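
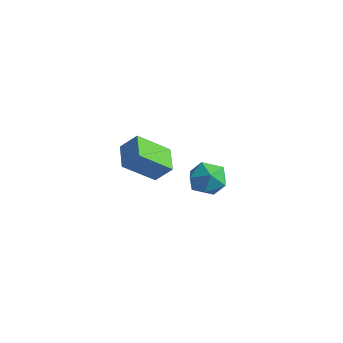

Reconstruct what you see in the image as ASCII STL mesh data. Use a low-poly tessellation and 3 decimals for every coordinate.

solid 
facet normal -0.788 0.396 0.472
outer loop
vertex 1.961 2.084 -0.647
vertex 1.441 1.233 -0.8
vertex 1.996 1.341 0.036
endloop
endfacet
facet normal -0.177 0.662 0.729
outer loop
vertex 1.961 2.084 -0.647
vertex 1.996 1.341 0.036
vertex 2.838 1.839 -0.212
endloop
endfacet
facet normal 0.176 0.966 0.188
outer loop
vertex 1.961 2.084 -0.647
vertex 2.838 1.839 -0.212
vertex 2.804 2.038 -1.201
endloop
endfacet
facet normal -0.216 0.889 -0.403
outer loop
vertex 1.961 2.084 -0.647
vertex 2.804 2.038 -1.201
vertex 1.94 1.663 -1.564
endloop
endfacet
facet normal -0.812 0.537 -0.228
outer loop
vertex 1.961 2.084 -0.647
vertex 1.94 1.663 -1.564
vertex 1.441 1.233 -0.8
endloop
endfacet
facet normal 0.216 0.117 0.969
outer loop
vertex 2.838 1.839 -0.212
vertex 1.996 1.341 0.036
vertex 2.86 0.837 -0.096
endloop
endfacet
facet normal -0.773 -0.312 0.553
outer loop
vertex 1.996 1.341 0.036
vertex 1.441 1.233 -0.8
vertex 1.996 0.462 -0.459
endloop
endfacet
facet normal -0.812 -0.085 -0.578
outer loop
vertex 1.441 1.233 -0.8
vertex 1.94 1.663 -1.564
vertex 1.962 0.661 -1.448
endloop
endfacet
facet normal 0.151 0.485 -0.861
outer loop
vertex 1.94 1.663 -1.564
vertex 2.804 2.038 -1.201
vertex 2.804 1.159 -1.696
endloop
endfacet
facet normal 0.787 0.609 0.095
outer loop
vertex 2.804 2.038 -1.201
vertex 2.838 1.839 -0.212
vertex 3.359 1.267 -0.86
endloop
endfacet
facet normal 0.216 -0.889 0.403
outer loop
vertex 2.839 0.416 -1.013
vertex 2.86 0.837 -0.096
vertex 1.996 0.462 -0.459
endloop
endfacet
facet normal -0.176 -0.966 -0.188
outer loop
vertex 2.839 0.416 -1.013
vertex 1.996 0.462 -0.459
vertex 1.962 0.661 -1.448
endloop
endfacet
facet normal 0.177 -0.662 -0.729
outer loop
vertex 2.839 0.416 -1.013
vertex 1.962 0.661 -1.448
vertex 2.804 1.159 -1.696
endloop
endfacet
facet normal 0.788 -0.396 -0.472
outer loop
vertex 2.839 0.416 -1.013
vertex 2.804 1.159 -1.696
vertex 3.359 1.267 -0.86
endloop
endfacet
facet normal 0.812 -0.537 0.228
outer loop
vertex 2.839 0.416 -1.013
vertex 3.359 1.267 -0.86
vertex 2.86 0.837 -0.096
endloop
endfacet
facet normal -0.151 -0.485 0.861
outer loop
vertex 1.996 0.462 -0.459
vertex 2.86 0.837 -0.096
vertex 1.996 1.341 0.036
endloop
endfacet
facet normal -0.787 -0.609 -0.095
outer loop
vertex 1.962 0.661 -1.448
vertex 1.996 0.462 -0.459
vertex 1.441 1.233 -0.8
endloop
endfacet
facet normal -0.216 -0.117 -0.969
outer loop
vertex 2.804 1.159 -1.696
vertex 1.962 0.661 -1.448
vertex 1.94 1.663 -1.564
endloop
endfacet
facet normal 0.773 0.312 -0.553
outer loop
vertex 3.359 1.267 -0.86
vertex 2.804 1.159 -1.696
vertex 2.804 2.038 -1.201
endloop
endfacet
facet normal 0.812 0.085 0.578
outer loop
vertex 2.86 0.837 -0.096
vertex 3.359 1.267 -0.86
vertex 2.838 1.839 -0.212
endloop
endfacet
facet normal -0.471 -0.604 0.644
outer loop
vertex -2.713 2.821 -2.8
vertex -3.672 3.893 -2.496
vertex -3.45 2.421 -3.714
endloop
endfacet
facet normal 0.652 -0.729 -0.207
outer loop
vertex -2.448 3.707 -5.084
vertex -2.713 2.821 -2.8
vertex -3.45 2.421 -3.714
endloop
endfacet
facet normal -0.470 -0.604 0.644
outer loop
vertex -3.45 2.421 -3.714
vertex -3.672 3.893 -2.496
vertex -4.409 3.493 -3.409
endloop
endfacet
facet normal -0.594 -0.322 -0.737
outer loop
vertex -4.409 3.493 -3.409
vertex -2.448 3.707 -5.084
vertex -3.45 2.421 -3.714
endloop
endfacet
facet normal 0.594 0.322 0.737
outer loop
vertex -2.713 2.821 -2.8
vertex -2.67 5.179 -3.866
vertex -3.672 3.893 -2.496
endloop
endfacet
facet normal 0.652 -0.729 -0.207
outer loop
vertex -1.711 4.107 -4.171
vertex -2.713 2.821 -2.8
vertex -2.448 3.707 -5.084
endloop
endfacet
facet normal 0.594 0.322 0.737
outer loop
vertex -1.711 4.107 -4.171
vertex -2.67 5.179 -3.866
vertex -2.713 2.821 -2.8
endloop
endfacet
facet normal -0.652 0.729 0.207
outer loop
vertex -3.672 3.893 -2.496
vertex -2.67 5.179 -3.866
vertex -4.409 3.493 -3.409
endloop
endfacet
facet normal -0.594 -0.323 -0.737
outer loop
vertex -3.407 4.779 -4.78
vertex -2.448 3.707 -5.084
vertex -4.409 3.493 -3.409
endloop
endfacet
facet normal -0.652 0.729 0.207
outer loop
vertex -4.409 3.493 -3.409
vertex -2.67 5.179 -3.866
vertex -3.407 4.779 -4.78
endloop
endfacet
facet normal 0.470 0.603 -0.644
outer loop
vertex -3.407 4.779 -4.78
vertex -1.711 4.107 -4.171
vertex -2.448 3.707 -5.084
endloop
endfacet
facet normal 0.470 0.604 -0.644
outer loop
vertex -2.67 5.179 -3.866
vertex -1.711 4.107 -4.171
vertex -3.407 4.779 -4.78
endloop
endfacet

endsolid


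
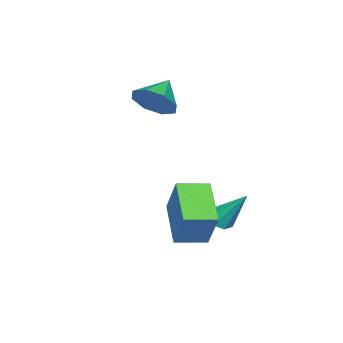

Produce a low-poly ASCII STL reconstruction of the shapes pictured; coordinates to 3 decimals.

solid 
facet normal 0.850 0.089 -0.519
outer loop
vertex 1.055 -3.653 4.021
vertex 0.67 -3.014 3.5
vertex 1.144 -3.011 4.276
endloop
endfacet
facet normal -0.043 -0.364 0.931
outer loop
vertex 1.055 -3.653 4.021
vertex 1.144 -3.011 4.276
vertex -0.41 -3.126 4.16
endloop
endfacet
facet normal 0.850 0.089 -0.519
outer loop
vertex 1.144 -3.011 4.276
vertex 0.67 -3.014 3.5
vertex 0.955 -2.371 4.077
endloop
endfacet
facet normal -0.092 0.271 0.958
outer loop
vertex 1.144 -3.011 4.276
vertex 0.955 -2.371 4.077
vertex -0.41 -3.126 4.16
endloop
endfacet
facet normal 0.850 0.089 -0.519
outer loop
vertex 0.955 -2.371 4.077
vertex 0.67 -3.014 3.5
vertex 0.599 -2.107 3.539
endloop
endfacet
facet normal -0.362 0.720 0.593
outer loop
vertex 0.955 -2.371 4.077
vertex 0.599 -2.107 3.539
vertex -0.41 -3.126 4.16
endloop
endfacet
facet normal 0.849 0.089 -0.520
outer loop
vertex 0.599 -2.107 3.539
vertex 0.67 -3.014 3.5
vertex 0.284 -2.375 2.979
endloop
endfacet
facet normal -0.695 0.717 0.048
outer loop
vertex 0.599 -2.107 3.539
vertex 0.284 -2.375 2.979
vertex -0.41 -3.126 4.16
endloop
endfacet
facet normal 0.849 0.089 -0.520
outer loop
vertex 0.284 -2.375 2.979
vertex 0.67 -3.014 3.5
vertex 0.195 -3.017 2.724
endloop
endfacet
facet normal -0.895 0.266 -0.357
outer loop
vertex 0.284 -2.375 2.979
vertex 0.195 -3.017 2.724
vertex -0.41 -3.126 4.16
endloop
endfacet
facet normal 0.849 0.089 -0.520
outer loop
vertex 0.195 -3.017 2.724
vertex 0.67 -3.014 3.5
vertex 0.384 -3.657 2.923
endloop
endfacet
facet normal -0.846 -0.369 -0.384
outer loop
vertex 0.195 -3.017 2.724
vertex 0.384 -3.657 2.923
vertex -0.41 -3.126 4.16
endloop
endfacet
facet normal 0.850 0.088 -0.519
outer loop
vertex 0.384 -3.657 2.923
vertex 0.67 -3.014 3.5
vertex 0.74 -3.92 3.461
endloop
endfacet
facet normal -0.576 -0.817 -0.019
outer loop
vertex 0.384 -3.657 2.923
vertex 0.74 -3.92 3.461
vertex -0.41 -3.126 4.16
endloop
endfacet
facet normal 0.850 0.088 -0.520
outer loop
vertex 0.74 -3.92 3.461
vertex 0.67 -3.014 3.5
vertex 1.055 -3.653 4.021
endloop
endfacet
facet normal -0.243 -0.815 0.526
outer loop
vertex 0.74 -3.92 3.461
vertex 1.055 -3.653 4.021
vertex -0.41 -3.126 4.16
endloop
endfacet
facet normal -0.650 -0.614 0.448
outer loop
vertex 3.414 -0.16 1.493
vertex 2.568 0.638 1.359
vertex 3.023 -0.821 0.021
endloop
endfacet
facet normal 0.723 -0.682 0.114
outer loop
vertex 4.212 0.302 -0.799
vertex 3.414 -0.16 1.493
vertex 3.023 -0.821 0.021
endloop
endfacet
facet normal -0.650 -0.614 0.449
outer loop
vertex 3.023 -0.821 0.021
vertex 2.568 0.638 1.359
vertex 2.177 -0.023 -0.112
endloop
endfacet
facet normal -0.236 -0.398 -0.887
outer loop
vertex 2.177 -0.023 -0.112
vertex 4.212 0.302 -0.799
vertex 3.023 -0.821 0.021
endloop
endfacet
facet normal 0.235 0.398 0.887
outer loop
vertex 3.414 -0.16 1.493
vertex 3.757 1.761 0.539
vertex 2.568 0.638 1.359
endloop
endfacet
facet normal 0.723 -0.682 0.114
outer loop
vertex 4.603 0.963 0.672
vertex 3.414 -0.16 1.493
vertex 4.212 0.302 -0.799
endloop
endfacet
facet normal 0.236 0.398 0.886
outer loop
vertex 4.603 0.963 0.672
vertex 3.757 1.761 0.539
vertex 3.414 -0.16 1.493
endloop
endfacet
facet normal -0.723 0.682 -0.114
outer loop
vertex 2.568 0.638 1.359
vertex 3.757 1.761 0.539
vertex 2.177 -0.023 -0.112
endloop
endfacet
facet normal -0.236 -0.399 -0.886
outer loop
vertex 3.366 1.1 -0.933
vertex 4.212 0.302 -0.799
vertex 2.177 -0.023 -0.112
endloop
endfacet
facet normal -0.723 0.682 -0.114
outer loop
vertex 2.177 -0.023 -0.112
vertex 3.757 1.761 0.539
vertex 3.366 1.1 -0.933
endloop
endfacet
facet normal 0.650 0.614 -0.448
outer loop
vertex 3.366 1.1 -0.933
vertex 4.603 0.963 0.672
vertex 4.212 0.302 -0.799
endloop
endfacet
facet normal 0.650 0.614 -0.448
outer loop
vertex 3.757 1.761 0.539
vertex 4.603 0.963 0.672
vertex 3.366 1.1 -0.933
endloop
endfacet
facet normal 0.001 -0.602 -0.799
outer loop
vertex 1.801 0.258 -1.109
vertex 1.251 0.172 -1.045
vertex 1.564 0.543 -1.324
endloop
endfacet
facet normal 0.800 0.592 -0.097
outer loop
vertex 1.801 0.258 -1.109
vertex 1.564 0.543 -1.324
vertex 1.249 1.248 0.385
endloop
endfacet
facet normal 0.001 -0.602 -0.799
outer loop
vertex 1.564 0.543 -1.324
vertex 1.251 0.172 -1.045
vertex 1.144 0.611 -1.376
endloop
endfacet
facet normal 0.191 0.919 -0.344
outer loop
vertex 1.564 0.543 -1.324
vertex 1.144 0.611 -1.376
vertex 1.249 1.248 0.385
endloop
endfacet
facet normal 0.001 -0.602 -0.799
outer loop
vertex 1.144 0.611 -1.376
vertex 1.251 0.172 -1.045
vertex 0.787 0.422 -1.234
endloop
endfacet
facet normal -0.531 0.807 -0.260
outer loop
vertex 1.144 0.611 -1.376
vertex 0.787 0.422 -1.234
vertex 1.249 1.248 0.385
endloop
endfacet
facet normal 0.002 -0.600 -0.800
outer loop
vertex 0.787 0.422 -1.234
vertex 1.251 0.172 -1.045
vertex 0.701 0.086 -0.982
endloop
endfacet
facet normal -0.942 0.320 0.105
outer loop
vertex 0.787 0.422 -1.234
vertex 0.701 0.086 -0.982
vertex 1.249 1.248 0.385
endloop
endfacet
facet normal 0.002 -0.601 -0.799
outer loop
vertex 0.701 0.086 -0.982
vertex 1.251 0.172 -1.045
vertex 0.938 -0.199 -0.767
endloop
endfacet
facet normal -0.801 -0.258 0.540
outer loop
vertex 0.701 0.086 -0.982
vertex 0.938 -0.199 -0.767
vertex 1.249 1.248 0.385
endloop
endfacet
facet normal 0.002 -0.601 -0.800
outer loop
vertex 0.938 -0.199 -0.767
vertex 1.251 0.172 -1.045
vertex 1.358 -0.267 -0.715
endloop
endfacet
facet normal -0.192 -0.586 0.787
outer loop
vertex 0.938 -0.199 -0.767
vertex 1.358 -0.267 -0.715
vertex 1.249 1.248 0.385
endloop
endfacet
facet normal 0.000 -0.601 -0.799
outer loop
vertex 1.358 -0.267 -0.715
vertex 1.251 0.172 -1.045
vertex 1.715 -0.078 -0.857
endloop
endfacet
facet normal 0.530 -0.473 0.704
outer loop
vertex 1.358 -0.267 -0.715
vertex 1.715 -0.078 -0.857
vertex 1.249 1.248 0.385
endloop
endfacet
facet normal 0.001 -0.600 -0.800
outer loop
vertex 1.715 -0.078 -0.857
vertex 1.251 0.172 -1.045
vertex 1.801 0.258 -1.109
endloop
endfacet
facet normal 0.941 0.013 0.339
outer loop
vertex 1.715 -0.078 -0.857
vertex 1.801 0.258 -1.109
vertex 1.249 1.248 0.385
endloop
endfacet

endsolid


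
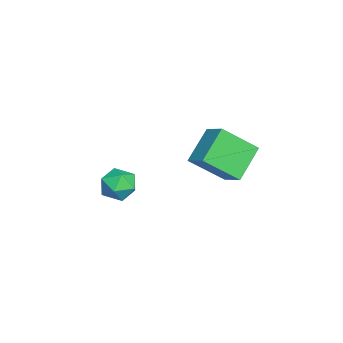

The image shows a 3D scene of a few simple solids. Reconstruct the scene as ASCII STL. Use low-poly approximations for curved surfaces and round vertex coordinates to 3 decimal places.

solid 
facet normal -0.704 0.359 0.613
outer loop
vertex 1.705 2.265 4.54
vertex 2.651 3.016 5.186
vertex 1.34 3.911 3.158
endloop
endfacet
facet normal -0.690 -0.549 -0.472
outer loop
vertex 2.769 3.184 1.914
vertex 1.705 2.265 4.54
vertex 1.34 3.911 3.158
endloop
endfacet
facet normal -0.704 0.358 0.613
outer loop
vertex 1.34 3.911 3.158
vertex 2.651 3.016 5.186
vertex 2.286 4.663 3.805
endloop
endfacet
facet normal -0.167 0.755 -0.634
outer loop
vertex 2.286 4.663 3.805
vertex 2.769 3.184 1.914
vertex 1.34 3.911 3.158
endloop
endfacet
facet normal 0.167 -0.755 0.634
outer loop
vertex 1.705 2.265 4.54
vertex 4.08 2.289 3.942
vertex 2.651 3.016 5.186
endloop
endfacet
facet normal -0.690 -0.549 -0.472
outer loop
vertex 3.134 1.537 3.295
vertex 1.705 2.265 4.54
vertex 2.769 3.184 1.914
endloop
endfacet
facet normal 0.167 -0.755 0.634
outer loop
vertex 3.134 1.537 3.295
vertex 4.08 2.289 3.942
vertex 1.705 2.265 4.54
endloop
endfacet
facet normal 0.690 0.549 0.472
outer loop
vertex 2.651 3.016 5.186
vertex 4.08 2.289 3.942
vertex 2.286 4.663 3.805
endloop
endfacet
facet normal -0.167 0.755 -0.634
outer loop
vertex 3.715 3.935 2.56
vertex 2.769 3.184 1.914
vertex 2.286 4.663 3.805
endloop
endfacet
facet normal 0.690 0.549 0.471
outer loop
vertex 2.286 4.663 3.805
vertex 4.08 2.289 3.942
vertex 3.715 3.935 2.56
endloop
endfacet
facet normal 0.704 -0.359 -0.614
outer loop
vertex 3.715 3.935 2.56
vertex 3.134 1.537 3.295
vertex 2.769 3.184 1.914
endloop
endfacet
facet normal 0.704 -0.358 -0.613
outer loop
vertex 4.08 2.289 3.942
vertex 3.134 1.537 3.295
vertex 3.715 3.935 2.56
endloop
endfacet
facet normal -0.314 0.291 0.904
outer loop
vertex -1.763 -1.499 -1.013
vertex -1.888 -2.505 -0.733
vertex -0.967 -2.024 -0.568
endloop
endfacet
facet normal 0.148 0.761 0.632
outer loop
vertex -1.763 -1.499 -1.013
vertex -0.967 -2.024 -0.568
vertex -0.785 -1.383 -1.382
endloop
endfacet
facet normal -0.114 0.993 0.010
outer loop
vertex -1.763 -1.499 -1.013
vertex -0.785 -1.383 -1.382
vertex -1.593 -1.469 -2.05
endloop
endfacet
facet normal -0.738 0.667 -0.102
outer loop
vertex -1.763 -1.499 -1.013
vertex -1.593 -1.469 -2.05
vertex -2.274 -2.162 -1.649
endloop
endfacet
facet normal -0.862 0.232 0.450
outer loop
vertex -1.763 -1.499 -1.013
vertex -2.274 -2.162 -1.649
vertex -1.888 -2.505 -0.733
endloop
endfacet
facet normal 0.760 0.417 0.498
outer loop
vertex -0.785 -1.383 -1.382
vertex -0.967 -2.024 -0.568
vertex -0.306 -2.318 -1.331
endloop
endfacet
facet normal 0.012 -0.345 0.939
outer loop
vertex -0.967 -2.024 -0.568
vertex -1.888 -2.505 -0.733
vertex -0.987 -3.011 -0.93
endloop
endfacet
facet normal -0.876 -0.437 0.205
outer loop
vertex -1.888 -2.505 -0.733
vertex -2.274 -2.162 -1.649
vertex -1.795 -3.097 -1.598
endloop
endfacet
facet normal -0.676 0.266 -0.688
outer loop
vertex -2.274 -2.162 -1.649
vertex -1.593 -1.469 -2.05
vertex -1.613 -2.456 -2.412
endloop
endfacet
facet normal 0.335 0.794 -0.507
outer loop
vertex -1.593 -1.469 -2.05
vertex -0.785 -1.383 -1.382
vertex -0.692 -1.975 -2.247
endloop
endfacet
facet normal 0.738 -0.667 0.102
outer loop
vertex -0.817 -2.981 -1.967
vertex -0.306 -2.318 -1.331
vertex -0.987 -3.011 -0.93
endloop
endfacet
facet normal 0.114 -0.993 -0.010
outer loop
vertex -0.817 -2.981 -1.967
vertex -0.987 -3.011 -0.93
vertex -1.795 -3.097 -1.598
endloop
endfacet
facet normal -0.148 -0.761 -0.632
outer loop
vertex -0.817 -2.981 -1.967
vertex -1.795 -3.097 -1.598
vertex -1.613 -2.456 -2.412
endloop
endfacet
facet normal 0.314 -0.291 -0.904
outer loop
vertex -0.817 -2.981 -1.967
vertex -1.613 -2.456 -2.412
vertex -0.692 -1.975 -2.247
endloop
endfacet
facet normal 0.862 -0.232 -0.450
outer loop
vertex -0.817 -2.981 -1.967
vertex -0.692 -1.975 -2.247
vertex -0.306 -2.318 -1.331
endloop
endfacet
facet normal 0.676 -0.266 0.688
outer loop
vertex -0.987 -3.011 -0.93
vertex -0.306 -2.318 -1.331
vertex -0.967 -2.024 -0.568
endloop
endfacet
facet normal -0.335 -0.794 0.507
outer loop
vertex -1.795 -3.097 -1.598
vertex -0.987 -3.011 -0.93
vertex -1.888 -2.505 -0.733
endloop
endfacet
facet normal -0.760 -0.417 -0.498
outer loop
vertex -1.613 -2.456 -2.412
vertex -1.795 -3.097 -1.598
vertex -2.274 -2.162 -1.649
endloop
endfacet
facet normal -0.012 0.345 -0.939
outer loop
vertex -0.692 -1.975 -2.247
vertex -1.613 -2.456 -2.412
vertex -1.593 -1.469 -2.05
endloop
endfacet
facet normal 0.876 0.437 -0.205
outer loop
vertex -0.306 -2.318 -1.331
vertex -0.692 -1.975 -2.247
vertex -0.785 -1.383 -1.382
endloop
endfacet

endsolid


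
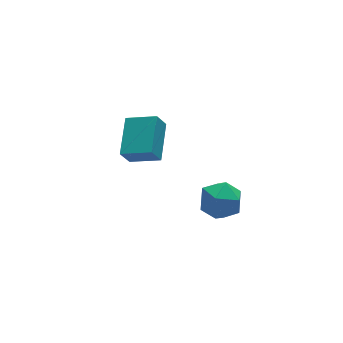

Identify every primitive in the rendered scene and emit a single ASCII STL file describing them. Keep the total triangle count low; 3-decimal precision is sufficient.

solid 
facet normal 0.178 0.851 -0.495
outer loop
vertex 0.452 -0.396 -2.931
vertex -0.44 -0.046 -2.65
vertex 0.363 0.118 -2.079
endloop
endfacet
facet normal 0.786 0.562 -0.257
outer loop
vertex 0.452 -0.396 -2.931
vertex 0.363 0.118 -2.079
vertex 0.936 -0.699 -2.112
endloop
endfacet
facet normal 0.841 -0.095 -0.532
outer loop
vertex 0.452 -0.396 -2.931
vertex 0.936 -0.699 -2.112
vertex 0.487 -1.368 -2.703
endloop
endfacet
facet normal 0.267 -0.211 -0.940
outer loop
vertex 0.452 -0.396 -2.931
vertex 0.487 -1.368 -2.703
vertex -0.363 -0.964 -3.035
endloop
endfacet
facet normal -0.143 0.373 -0.917
outer loop
vertex 0.452 -0.396 -2.931
vertex -0.363 -0.964 -3.035
vertex -0.44 -0.046 -2.65
endloop
endfacet
facet normal 0.738 0.500 0.453
outer loop
vertex 0.936 -0.699 -2.112
vertex 0.363 0.118 -2.079
vertex 0.343 -0.536 -1.325
endloop
endfacet
facet normal -0.245 0.967 0.067
outer loop
vertex 0.363 0.118 -2.079
vertex -0.44 -0.046 -2.65
vertex -0.507 -0.132 -1.657
endloop
endfacet
facet normal -0.764 0.194 -0.616
outer loop
vertex -0.44 -0.046 -2.65
vertex -0.363 -0.964 -3.035
vertex -0.956 -0.801 -2.248
endloop
endfacet
facet normal -0.101 -0.750 -0.653
outer loop
vertex -0.363 -0.964 -3.035
vertex 0.487 -1.368 -2.703
vertex -0.383 -1.618 -2.281
endloop
endfacet
facet normal 0.827 -0.562 0.007
outer loop
vertex 0.487 -1.368 -2.703
vertex 0.936 -0.699 -2.112
vertex 0.42 -1.454 -1.71
endloop
endfacet
facet normal -0.267 0.211 0.940
outer loop
vertex -0.472 -1.104 -1.429
vertex 0.343 -0.536 -1.325
vertex -0.507 -0.132 -1.657
endloop
endfacet
facet normal -0.841 0.095 0.532
outer loop
vertex -0.472 -1.104 -1.429
vertex -0.507 -0.132 -1.657
vertex -0.956 -0.801 -2.248
endloop
endfacet
facet normal -0.786 -0.562 0.257
outer loop
vertex -0.472 -1.104 -1.429
vertex -0.956 -0.801 -2.248
vertex -0.383 -1.618 -2.281
endloop
endfacet
facet normal -0.178 -0.851 0.495
outer loop
vertex -0.472 -1.104 -1.429
vertex -0.383 -1.618 -2.281
vertex 0.42 -1.454 -1.71
endloop
endfacet
facet normal 0.143 -0.373 0.917
outer loop
vertex -0.472 -1.104 -1.429
vertex 0.42 -1.454 -1.71
vertex 0.343 -0.536 -1.325
endloop
endfacet
facet normal 0.101 0.750 0.653
outer loop
vertex -0.507 -0.132 -1.657
vertex 0.343 -0.536 -1.325
vertex 0.363 0.118 -2.079
endloop
endfacet
facet normal -0.827 0.562 -0.007
outer loop
vertex -0.956 -0.801 -2.248
vertex -0.507 -0.132 -1.657
vertex -0.44 -0.046 -2.65
endloop
endfacet
facet normal -0.738 -0.500 -0.453
outer loop
vertex -0.383 -1.618 -2.281
vertex -0.956 -0.801 -2.248
vertex -0.363 -0.964 -3.035
endloop
endfacet
facet normal 0.245 -0.967 -0.067
outer loop
vertex 0.42 -1.454 -1.71
vertex -0.383 -1.618 -2.281
vertex 0.487 -1.368 -2.703
endloop
endfacet
facet normal 0.764 -0.194 0.616
outer loop
vertex 0.343 -0.536 -1.325
vertex 0.42 -1.454 -1.71
vertex 0.936 -0.699 -2.112
endloop
endfacet
facet normal -0.690 0.644 -0.332
outer loop
vertex -2.206 3.684 -2.1
vertex -1.183 5.118 -1.444
vertex -1.743 3.742 -2.95
endloop
endfacet
facet normal -0.544 -0.763 -0.349
outer loop
vertex -0.757 2.822 -2.476
vertex -2.206 3.684 -2.1
vertex -1.743 3.742 -2.95
endloop
endfacet
facet normal -0.690 0.643 -0.331
outer loop
vertex -1.743 3.742 -2.95
vertex -1.183 5.118 -1.444
vertex -0.72 5.177 -2.294
endloop
endfacet
facet normal 0.478 0.060 -0.877
outer loop
vertex -0.72 5.177 -2.294
vertex -0.757 2.822 -2.476
vertex -1.743 3.742 -2.95
endloop
endfacet
facet normal -0.478 -0.060 0.877
outer loop
vertex -2.206 3.684 -2.1
vertex -0.197 4.198 -0.97
vertex -1.183 5.118 -1.444
endloop
endfacet
facet normal -0.544 -0.763 -0.349
outer loop
vertex -1.22 2.763 -1.626
vertex -2.206 3.684 -2.1
vertex -0.757 2.822 -2.476
endloop
endfacet
facet normal -0.478 -0.060 0.877
outer loop
vertex -1.22 2.763 -1.626
vertex -0.197 4.198 -0.97
vertex -2.206 3.684 -2.1
endloop
endfacet
facet normal 0.544 0.763 0.349
outer loop
vertex -1.183 5.118 -1.444
vertex -0.197 4.198 -0.97
vertex -0.72 5.177 -2.294
endloop
endfacet
facet normal 0.478 0.060 -0.876
outer loop
vertex 0.266 4.256 -1.82
vertex -0.757 2.822 -2.476
vertex -0.72 5.177 -2.294
endloop
endfacet
facet normal 0.545 0.763 0.349
outer loop
vertex -0.72 5.177 -2.294
vertex -0.197 4.198 -0.97
vertex 0.266 4.256 -1.82
endloop
endfacet
facet normal 0.690 -0.644 0.331
outer loop
vertex 0.266 4.256 -1.82
vertex -1.22 2.763 -1.626
vertex -0.757 2.822 -2.476
endloop
endfacet
facet normal 0.690 -0.643 0.332
outer loop
vertex -0.197 4.198 -0.97
vertex -1.22 2.763 -1.626
vertex 0.266 4.256 -1.82
endloop
endfacet

endsolid


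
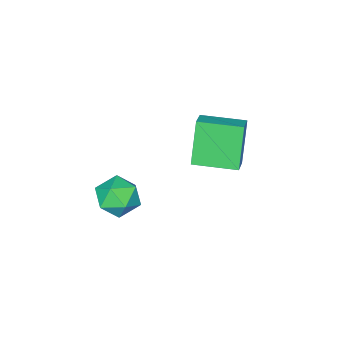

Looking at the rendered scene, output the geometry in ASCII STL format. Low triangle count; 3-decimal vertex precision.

solid 
facet normal 0.194 0.631 0.751
outer loop
vertex 0.222 2.98 0.933
vertex -0.544 2.712 1.356
vertex 0.245 2.277 1.518
endloop
endfacet
facet normal 0.799 0.400 0.449
outer loop
vertex 0.222 2.98 0.933
vertex 0.245 2.277 1.518
vertex 0.71 2.233 0.731
endloop
endfacet
facet normal 0.781 0.576 -0.242
outer loop
vertex 0.222 2.98 0.933
vertex 0.71 2.233 0.731
vertex 0.209 2.641 0.084
endloop
endfacet
facet normal 0.166 0.915 -0.368
outer loop
vertex 0.222 2.98 0.933
vertex 0.209 2.641 0.084
vertex -0.566 2.937 0.47
endloop
endfacet
facet normal -0.196 0.949 0.246
outer loop
vertex 0.222 2.98 0.933
vertex -0.566 2.937 0.47
vertex -0.544 2.712 1.356
endloop
endfacet
facet normal 0.810 -0.312 0.496
outer loop
vertex 0.71 2.233 0.731
vertex 0.245 2.277 1.518
vertex 0.246 1.503 1.03
endloop
endfacet
facet normal -0.168 0.062 0.984
outer loop
vertex 0.245 2.277 1.518
vertex -0.544 2.712 1.356
vertex -0.529 1.799 1.416
endloop
endfacet
facet normal -0.800 0.577 0.166
outer loop
vertex -0.544 2.712 1.356
vertex -0.566 2.937 0.47
vertex -1.03 2.207 0.769
endloop
endfacet
facet normal -0.213 0.521 -0.827
outer loop
vertex -0.566 2.937 0.47
vertex 0.209 2.641 0.084
vertex -0.565 2.163 -0.018
endloop
endfacet
facet normal 0.782 -0.028 -0.623
outer loop
vertex 0.209 2.641 0.084
vertex 0.71 2.233 0.731
vertex 0.224 1.728 0.144
endloop
endfacet
facet normal -0.166 -0.915 0.368
outer loop
vertex -0.542 1.46 0.567
vertex 0.246 1.503 1.03
vertex -0.529 1.799 1.416
endloop
endfacet
facet normal -0.781 -0.576 0.242
outer loop
vertex -0.542 1.46 0.567
vertex -0.529 1.799 1.416
vertex -1.03 2.207 0.769
endloop
endfacet
facet normal -0.799 -0.400 -0.449
outer loop
vertex -0.542 1.46 0.567
vertex -1.03 2.207 0.769
vertex -0.565 2.163 -0.018
endloop
endfacet
facet normal -0.194 -0.631 -0.751
outer loop
vertex -0.542 1.46 0.567
vertex -0.565 2.163 -0.018
vertex 0.224 1.728 0.144
endloop
endfacet
facet normal 0.196 -0.949 -0.246
outer loop
vertex -0.542 1.46 0.567
vertex 0.224 1.728 0.144
vertex 0.246 1.503 1.03
endloop
endfacet
facet normal 0.213 -0.521 0.827
outer loop
vertex -0.529 1.799 1.416
vertex 0.246 1.503 1.03
vertex 0.245 2.277 1.518
endloop
endfacet
facet normal -0.782 0.028 0.623
outer loop
vertex -1.03 2.207 0.769
vertex -0.529 1.799 1.416
vertex -0.544 2.712 1.356
endloop
endfacet
facet normal -0.810 0.312 -0.496
outer loop
vertex -0.565 2.163 -0.018
vertex -1.03 2.207 0.769
vertex -0.566 2.937 0.47
endloop
endfacet
facet normal 0.168 -0.062 -0.984
outer loop
vertex 0.224 1.728 0.144
vertex -0.565 2.163 -0.018
vertex 0.209 2.641 0.084
endloop
endfacet
facet normal 0.800 -0.577 -0.166
outer loop
vertex 0.246 1.503 1.03
vertex 0.224 1.728 0.144
vertex 0.71 2.233 0.731
endloop
endfacet
facet normal -0.746 -0.514 -0.424
outer loop
vertex -4.196 2.295 2.706
vertex -5.143 3.706 2.662
vertex -3.506 2.706 0.995
endloop
endfacet
facet normal 0.557 -0.830 0.025
outer loop
vertex -2.797 3.194 1.398
vertex -4.196 2.295 2.706
vertex -3.506 2.706 0.995
endloop
endfacet
facet normal -0.746 -0.513 -0.424
outer loop
vertex -3.506 2.706 0.995
vertex -5.143 3.706 2.662
vertex -4.453 4.117 0.952
endloop
endfacet
facet normal 0.365 0.217 -0.905
outer loop
vertex -4.453 4.117 0.952
vertex -2.797 3.194 1.398
vertex -3.506 2.706 0.995
endloop
endfacet
facet normal -0.365 -0.217 0.905
outer loop
vertex -4.196 2.295 2.706
vertex -4.434 4.194 3.065
vertex -5.143 3.706 2.662
endloop
endfacet
facet normal 0.557 -0.830 0.025
outer loop
vertex -3.487 2.783 3.108
vertex -4.196 2.295 2.706
vertex -2.797 3.194 1.398
endloop
endfacet
facet normal -0.364 -0.217 0.906
outer loop
vertex -3.487 2.783 3.108
vertex -4.434 4.194 3.065
vertex -4.196 2.295 2.706
endloop
endfacet
facet normal -0.557 0.830 -0.025
outer loop
vertex -5.143 3.706 2.662
vertex -4.434 4.194 3.065
vertex -4.453 4.117 0.952
endloop
endfacet
facet normal 0.365 0.216 -0.906
outer loop
vertex -3.744 4.605 1.354
vertex -2.797 3.194 1.398
vertex -4.453 4.117 0.952
endloop
endfacet
facet normal -0.557 0.830 -0.025
outer loop
vertex -4.453 4.117 0.952
vertex -4.434 4.194 3.065
vertex -3.744 4.605 1.354
endloop
endfacet
facet normal 0.746 0.514 0.424
outer loop
vertex -3.744 4.605 1.354
vertex -3.487 2.783 3.108
vertex -2.797 3.194 1.398
endloop
endfacet
facet normal 0.746 0.514 0.424
outer loop
vertex -4.434 4.194 3.065
vertex -3.487 2.783 3.108
vertex -3.744 4.605 1.354
endloop
endfacet

endsolid


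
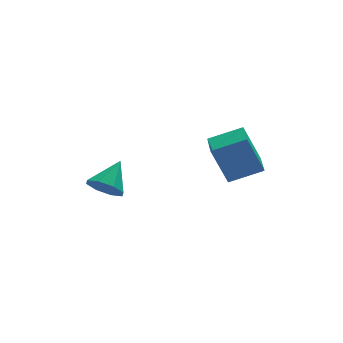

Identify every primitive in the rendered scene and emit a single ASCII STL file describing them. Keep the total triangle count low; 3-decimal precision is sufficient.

solid 
facet normal -0.912 0.172 -0.373
outer loop
vertex 2.117 -0.435 -0.186
vertex 2.425 0.881 -0.331
vertex 2.713 -0.751 -1.79
endloop
endfacet
facet normal -0.227 -0.968 0.107
outer loop
vertex 4.035 -1.001 -1.249
vertex 2.117 -0.435 -0.186
vertex 2.713 -0.751 -1.79
endloop
endfacet
facet normal -0.912 0.172 -0.373
outer loop
vertex 2.713 -0.751 -1.79
vertex 2.425 0.881 -0.331
vertex 3.021 0.565 -1.935
endloop
endfacet
facet normal 0.343 -0.182 -0.922
outer loop
vertex 3.021 0.565 -1.935
vertex 4.035 -1.001 -1.249
vertex 2.713 -0.751 -1.79
endloop
endfacet
facet normal -0.343 0.182 0.922
outer loop
vertex 2.117 -0.435 -0.186
vertex 3.747 0.631 0.21
vertex 2.425 0.881 -0.331
endloop
endfacet
facet normal -0.227 -0.968 0.107
outer loop
vertex 3.439 -0.685 0.355
vertex 2.117 -0.435 -0.186
vertex 4.035 -1.001 -1.249
endloop
endfacet
facet normal -0.343 0.182 0.922
outer loop
vertex 3.439 -0.685 0.355
vertex 3.747 0.631 0.21
vertex 2.117 -0.435 -0.186
endloop
endfacet
facet normal 0.227 0.968 -0.107
outer loop
vertex 2.425 0.881 -0.331
vertex 3.747 0.631 0.21
vertex 3.021 0.565 -1.935
endloop
endfacet
facet normal 0.343 -0.182 -0.922
outer loop
vertex 4.343 0.315 -1.394
vertex 4.035 -1.001 -1.249
vertex 3.021 0.565 -1.935
endloop
endfacet
facet normal 0.227 0.968 -0.107
outer loop
vertex 3.021 0.565 -1.935
vertex 3.747 0.631 0.21
vertex 4.343 0.315 -1.394
endloop
endfacet
facet normal 0.912 -0.172 0.373
outer loop
vertex 4.343 0.315 -1.394
vertex 3.439 -0.685 0.355
vertex 4.035 -1.001 -1.249
endloop
endfacet
facet normal 0.912 -0.172 0.373
outer loop
vertex 3.747 0.631 0.21
vertex 3.439 -0.685 0.355
vertex 4.343 0.315 -1.394
endloop
endfacet
facet normal -0.576 -0.567 -0.589
outer loop
vertex -0.976 2.266 -3.66
vertex -1.306 1.921 -3.006
vertex -1.478 2.569 -3.461
endloop
endfacet
facet normal 0.355 0.847 -0.395
outer loop
vertex -0.976 2.266 -3.66
vertex -1.478 2.569 -3.461
vertex -0.454 2.759 -2.134
endloop
endfacet
facet normal -0.575 -0.567 -0.590
outer loop
vertex -1.478 2.569 -3.461
vertex -1.306 1.921 -3.006
vertex -1.88 2.492 -2.995
endloop
endfacet
facet normal -0.185 0.983 0.002
outer loop
vertex -1.478 2.569 -3.461
vertex -1.88 2.492 -2.995
vertex -0.454 2.759 -2.134
endloop
endfacet
facet normal -0.575 -0.567 -0.590
outer loop
vertex -1.88 2.492 -2.995
vertex -1.306 1.921 -3.006
vertex -1.946 2.081 -2.536
endloop
endfacet
facet normal -0.464 0.692 0.553
outer loop
vertex -1.88 2.492 -2.995
vertex -1.946 2.081 -2.536
vertex -0.454 2.759 -2.134
endloop
endfacet
facet normal -0.575 -0.568 -0.589
outer loop
vertex -1.946 2.081 -2.536
vertex -1.306 1.921 -3.006
vertex -1.636 1.576 -2.352
endloop
endfacet
facet normal -0.319 0.146 0.937
outer loop
vertex -1.946 2.081 -2.536
vertex -1.636 1.576 -2.352
vertex -0.454 2.759 -2.134
endloop
endfacet
facet normal -0.576 -0.566 -0.589
outer loop
vertex -1.636 1.576 -2.352
vertex -1.306 1.921 -3.006
vertex -1.134 1.273 -2.552
endloop
endfacet
facet normal 0.166 -0.337 0.927
outer loop
vertex -1.636 1.576 -2.352
vertex -1.134 1.273 -2.552
vertex -0.454 2.759 -2.134
endloop
endfacet
facet normal -0.576 -0.566 -0.589
outer loop
vertex -1.134 1.273 -2.552
vertex -1.306 1.921 -3.006
vertex -0.732 1.349 -3.018
endloop
endfacet
facet normal 0.704 -0.472 0.531
outer loop
vertex -1.134 1.273 -2.552
vertex -0.732 1.349 -3.018
vertex -0.454 2.759 -2.134
endloop
endfacet
facet normal -0.576 -0.566 -0.590
outer loop
vertex -0.732 1.349 -3.018
vertex -1.306 1.921 -3.006
vertex -0.667 1.761 -3.477
endloop
endfacet
facet normal 0.983 -0.180 -0.022
outer loop
vertex -0.732 1.349 -3.018
vertex -0.667 1.761 -3.477
vertex -0.454 2.759 -2.134
endloop
endfacet
facet normal -0.576 -0.566 -0.589
outer loop
vertex -0.667 1.761 -3.477
vertex -1.306 1.921 -3.006
vertex -0.976 2.266 -3.66
endloop
endfacet
facet normal 0.838 0.366 -0.405
outer loop
vertex -0.667 1.761 -3.477
vertex -0.976 2.266 -3.66
vertex -0.454 2.759 -2.134
endloop
endfacet

endsolid


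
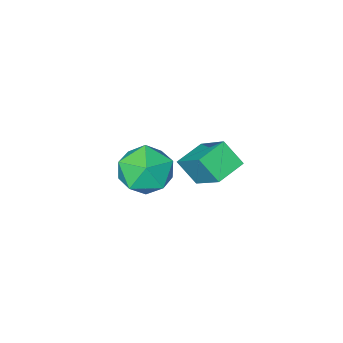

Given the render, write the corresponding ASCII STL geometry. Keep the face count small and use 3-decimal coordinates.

solid 
facet normal -0.229 0.351 0.908
outer loop
vertex -0.554 -0.312 2.534
vertex -0.116 -0.938 2.886
vertex 0.264 -0.211 2.701
endloop
endfacet
facet normal -0.197 0.881 0.431
outer loop
vertex -0.554 -0.312 2.534
vertex 0.264 -0.211 2.701
vertex -0.055 0.072 1.977
endloop
endfacet
facet normal -0.667 0.740 -0.087
outer loop
vertex -0.554 -0.312 2.534
vertex -0.055 0.072 1.977
vertex -0.633 -0.48 1.714
endloop
endfacet
facet normal -0.990 0.123 0.070
outer loop
vertex -0.554 -0.312 2.534
vertex -0.633 -0.48 1.714
vertex -0.671 -1.104 2.276
endloop
endfacet
facet normal -0.718 -0.117 0.686
outer loop
vertex -0.554 -0.312 2.534
vertex -0.671 -1.104 2.276
vertex -0.116 -0.938 2.886
endloop
endfacet
facet normal 0.456 0.879 0.143
outer loop
vertex -0.055 0.072 1.977
vertex 0.264 -0.211 2.701
vertex 0.691 -0.316 1.984
endloop
endfacet
facet normal 0.404 0.021 0.914
outer loop
vertex 0.264 -0.211 2.701
vertex -0.116 -0.938 2.886
vertex 0.653 -0.94 2.546
endloop
endfacet
facet normal -0.388 -0.737 0.554
outer loop
vertex -0.116 -0.938 2.886
vertex -0.671 -1.104 2.276
vertex 0.075 -1.492 2.283
endloop
endfacet
facet normal -0.827 -0.347 -0.442
outer loop
vertex -0.671 -1.104 2.276
vertex -0.633 -0.48 1.714
vertex -0.244 -1.209 1.559
endloop
endfacet
facet normal -0.306 0.651 -0.695
outer loop
vertex -0.633 -0.48 1.714
vertex -0.055 0.072 1.977
vertex 0.136 -0.482 1.374
endloop
endfacet
facet normal 0.990 -0.123 -0.070
outer loop
vertex 0.574 -1.108 1.726
vertex 0.691 -0.316 1.984
vertex 0.653 -0.94 2.546
endloop
endfacet
facet normal 0.667 -0.740 0.087
outer loop
vertex 0.574 -1.108 1.726
vertex 0.653 -0.94 2.546
vertex 0.075 -1.492 2.283
endloop
endfacet
facet normal 0.197 -0.881 -0.431
outer loop
vertex 0.574 -1.108 1.726
vertex 0.075 -1.492 2.283
vertex -0.244 -1.209 1.559
endloop
endfacet
facet normal 0.229 -0.351 -0.908
outer loop
vertex 0.574 -1.108 1.726
vertex -0.244 -1.209 1.559
vertex 0.136 -0.482 1.374
endloop
endfacet
facet normal 0.718 0.117 -0.686
outer loop
vertex 0.574 -1.108 1.726
vertex 0.136 -0.482 1.374
vertex 0.691 -0.316 1.984
endloop
endfacet
facet normal 0.827 0.347 0.442
outer loop
vertex 0.653 -0.94 2.546
vertex 0.691 -0.316 1.984
vertex 0.264 -0.211 2.701
endloop
endfacet
facet normal 0.306 -0.651 0.695
outer loop
vertex 0.075 -1.492 2.283
vertex 0.653 -0.94 2.546
vertex -0.116 -0.938 2.886
endloop
endfacet
facet normal -0.456 -0.879 -0.143
outer loop
vertex -0.244 -1.209 1.559
vertex 0.075 -1.492 2.283
vertex -0.671 -1.104 2.276
endloop
endfacet
facet normal -0.404 -0.021 -0.914
outer loop
vertex 0.136 -0.482 1.374
vertex -0.244 -1.209 1.559
vertex -0.633 -0.48 1.714
endloop
endfacet
facet normal 0.388 0.737 -0.554
outer loop
vertex 0.691 -0.316 1.984
vertex 0.136 -0.482 1.374
vertex -0.055 0.072 1.977
endloop
endfacet
facet normal -0.944 -0.217 0.247
outer loop
vertex -3.394 -2.515 0.41
vertex -3.693 -1.962 -0.248
vertex -3.384 -3.684 -0.577
endloop
endfacet
facet normal 0.329 -0.608 0.723
outer loop
vertex -2.487 -3.478 -0.812
vertex -3.394 -2.515 0.41
vertex -3.384 -3.684 -0.577
endloop
endfacet
facet normal -0.944 -0.217 0.247
outer loop
vertex -3.384 -3.684 -0.577
vertex -3.693 -1.962 -0.248
vertex -3.683 -3.131 -1.235
endloop
endfacet
facet normal 0.006 -0.764 -0.645
outer loop
vertex -3.683 -3.131 -1.235
vertex -2.487 -3.478 -0.812
vertex -3.384 -3.684 -0.577
endloop
endfacet
facet normal -0.006 0.764 0.645
outer loop
vertex -3.394 -2.515 0.41
vertex -2.796 -1.756 -0.483
vertex -3.693 -1.962 -0.248
endloop
endfacet
facet normal 0.329 -0.608 0.723
outer loop
vertex -2.497 -2.309 0.175
vertex -3.394 -2.515 0.41
vertex -2.487 -3.478 -0.812
endloop
endfacet
facet normal -0.006 0.764 0.645
outer loop
vertex -2.497 -2.309 0.175
vertex -2.796 -1.756 -0.483
vertex -3.394 -2.515 0.41
endloop
endfacet
facet normal -0.329 0.608 -0.723
outer loop
vertex -3.693 -1.962 -0.248
vertex -2.796 -1.756 -0.483
vertex -3.683 -3.131 -1.235
endloop
endfacet
facet normal 0.006 -0.764 -0.645
outer loop
vertex -2.786 -2.925 -1.47
vertex -2.487 -3.478 -0.812
vertex -3.683 -3.131 -1.235
endloop
endfacet
facet normal -0.329 0.608 -0.723
outer loop
vertex -3.683 -3.131 -1.235
vertex -2.796 -1.756 -0.483
vertex -2.786 -2.925 -1.47
endloop
endfacet
facet normal 0.944 0.217 -0.247
outer loop
vertex -2.786 -2.925 -1.47
vertex -2.497 -2.309 0.175
vertex -2.487 -3.478 -0.812
endloop
endfacet
facet normal 0.944 0.217 -0.247
outer loop
vertex -2.796 -1.756 -0.483
vertex -2.497 -2.309 0.175
vertex -2.786 -2.925 -1.47
endloop
endfacet

endsolid


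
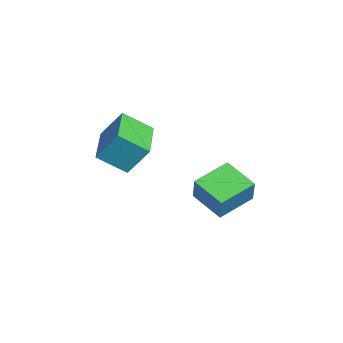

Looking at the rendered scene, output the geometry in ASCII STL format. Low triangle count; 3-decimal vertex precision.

solid 
facet normal -0.986 0.154 0.059
outer loop
vertex -2.44 -1.789 2.072
vertex -2.316 -0.7 1.301
vertex -2.627 -2.559 0.954
endloop
endfacet
facet normal -0.093 -0.813 0.575
outer loop
vertex -0.704 -2.86 0.839
vertex -2.44 -1.789 2.072
vertex -2.627 -2.559 0.954
endloop
endfacet
facet normal -0.986 0.154 0.059
outer loop
vertex -2.627 -2.559 0.954
vertex -2.316 -0.7 1.301
vertex -2.503 -1.47 0.183
endloop
endfacet
facet normal -0.137 -0.562 -0.816
outer loop
vertex -2.503 -1.47 0.183
vertex -0.704 -2.86 0.839
vertex -2.627 -2.559 0.954
endloop
endfacet
facet normal 0.137 0.562 0.816
outer loop
vertex -2.44 -1.789 2.072
vertex -0.393 -1.001 1.186
vertex -2.316 -0.7 1.301
endloop
endfacet
facet normal -0.093 -0.813 0.575
outer loop
vertex -0.517 -2.09 1.957
vertex -2.44 -1.789 2.072
vertex -0.704 -2.86 0.839
endloop
endfacet
facet normal 0.137 0.562 0.816
outer loop
vertex -0.517 -2.09 1.957
vertex -0.393 -1.001 1.186
vertex -2.44 -1.789 2.072
endloop
endfacet
facet normal 0.093 0.813 -0.575
outer loop
vertex -2.316 -0.7 1.301
vertex -0.393 -1.001 1.186
vertex -2.503 -1.47 0.183
endloop
endfacet
facet normal -0.137 -0.562 -0.816
outer loop
vertex -0.58 -1.771 0.068
vertex -0.704 -2.86 0.839
vertex -2.503 -1.47 0.183
endloop
endfacet
facet normal 0.093 0.813 -0.575
outer loop
vertex -2.503 -1.47 0.183
vertex -0.393 -1.001 1.186
vertex -0.58 -1.771 0.068
endloop
endfacet
facet normal 0.986 -0.154 -0.059
outer loop
vertex -0.58 -1.771 0.068
vertex -0.517 -2.09 1.957
vertex -0.704 -2.86 0.839
endloop
endfacet
facet normal 0.986 -0.154 -0.059
outer loop
vertex -0.393 -1.001 1.186
vertex -0.517 -2.09 1.957
vertex -0.58 -1.771 0.068
endloop
endfacet
facet normal -0.728 -0.575 0.373
outer loop
vertex -3.614 0.912 -2.271
vertex -4.427 2.245 -1.804
vertex -4.22 0.941 -3.41
endloop
endfacet
facet normal 0.499 -0.818 -0.286
outer loop
vertex -3.113 1.815 -3.976
vertex -3.614 0.912 -2.271
vertex -4.22 0.941 -3.41
endloop
endfacet
facet normal -0.728 -0.575 0.373
outer loop
vertex -4.22 0.941 -3.41
vertex -4.427 2.245 -1.804
vertex -5.033 2.275 -2.942
endloop
endfacet
facet normal -0.470 0.023 -0.883
outer loop
vertex -5.033 2.275 -2.942
vertex -3.113 1.815 -3.976
vertex -4.22 0.941 -3.41
endloop
endfacet
facet normal 0.469 -0.023 0.883
outer loop
vertex -3.614 0.912 -2.271
vertex -3.32 3.119 -2.37
vertex -4.427 2.245 -1.804
endloop
endfacet
facet normal 0.498 -0.818 -0.287
outer loop
vertex -2.507 1.785 -2.838
vertex -3.614 0.912 -2.271
vertex -3.113 1.815 -3.976
endloop
endfacet
facet normal 0.470 -0.023 0.882
outer loop
vertex -2.507 1.785 -2.838
vertex -3.32 3.119 -2.37
vertex -3.614 0.912 -2.271
endloop
endfacet
facet normal -0.499 0.818 0.287
outer loop
vertex -4.427 2.245 -1.804
vertex -3.32 3.119 -2.37
vertex -5.033 2.275 -2.942
endloop
endfacet
facet normal -0.470 0.023 -0.882
outer loop
vertex -3.926 3.148 -3.509
vertex -3.113 1.815 -3.976
vertex -5.033 2.275 -2.942
endloop
endfacet
facet normal -0.499 0.818 0.286
outer loop
vertex -5.033 2.275 -2.942
vertex -3.32 3.119 -2.37
vertex -3.926 3.148 -3.509
endloop
endfacet
facet normal 0.728 0.575 -0.373
outer loop
vertex -3.926 3.148 -3.509
vertex -2.507 1.785 -2.838
vertex -3.113 1.815 -3.976
endloop
endfacet
facet normal 0.728 0.575 -0.373
outer loop
vertex -3.32 3.119 -2.37
vertex -2.507 1.785 -2.838
vertex -3.926 3.148 -3.509
endloop
endfacet

endsolid


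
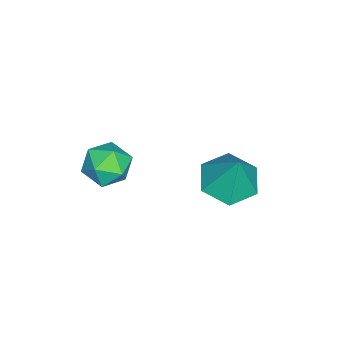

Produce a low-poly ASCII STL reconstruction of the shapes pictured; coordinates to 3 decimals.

solid 
facet normal -0.573 0.712 -0.406
outer loop
vertex 1.331 0.542 0.671
vertex 0.688 0.108 0.817
vertex 0.947 0.623 1.355
endloop
endfacet
facet normal 0.012 0.994 -0.111
outer loop
vertex 1.331 0.542 0.671
vertex 0.947 0.623 1.355
vertex 1.736 0.612 1.345
endloop
endfacet
facet normal 0.583 0.694 -0.422
outer loop
vertex 1.331 0.542 0.671
vertex 1.736 0.612 1.345
vertex 1.964 0.089 0.8
endloop
endfacet
facet normal 0.348 0.228 -0.909
outer loop
vertex 1.331 0.542 0.671
vertex 1.964 0.089 0.8
vertex 1.317 -0.222 0.474
endloop
endfacet
facet normal -0.365 0.239 -0.900
outer loop
vertex 1.331 0.542 0.671
vertex 1.317 -0.222 0.474
vertex 0.688 0.108 0.817
endloop
endfacet
facet normal 0.019 0.815 0.580
outer loop
vertex 1.736 0.612 1.345
vertex 0.947 0.623 1.355
vertex 1.343 0.222 1.906
endloop
endfacet
facet normal -0.928 0.359 0.103
outer loop
vertex 0.947 0.623 1.355
vertex 0.688 0.108 0.817
vertex 0.696 -0.089 1.58
endloop
endfacet
facet normal -0.592 -0.405 -0.697
outer loop
vertex 0.688 0.108 0.817
vertex 1.317 -0.222 0.474
vertex 0.924 -0.612 1.035
endloop
endfacet
facet normal 0.562 -0.423 -0.711
outer loop
vertex 1.317 -0.222 0.474
vertex 1.964 0.089 0.8
vertex 1.713 -0.623 1.025
endloop
endfacet
facet normal 0.941 0.331 0.076
outer loop
vertex 1.964 0.089 0.8
vertex 1.736 0.612 1.345
vertex 1.972 -0.108 1.563
endloop
endfacet
facet normal -0.348 -0.228 0.909
outer loop
vertex 1.329 -0.542 1.709
vertex 1.343 0.222 1.906
vertex 0.696 -0.089 1.58
endloop
endfacet
facet normal -0.583 -0.694 0.422
outer loop
vertex 1.329 -0.542 1.709
vertex 0.696 -0.089 1.58
vertex 0.924 -0.612 1.035
endloop
endfacet
facet normal -0.012 -0.994 0.111
outer loop
vertex 1.329 -0.542 1.709
vertex 0.924 -0.612 1.035
vertex 1.713 -0.623 1.025
endloop
endfacet
facet normal 0.573 -0.712 0.406
outer loop
vertex 1.329 -0.542 1.709
vertex 1.713 -0.623 1.025
vertex 1.972 -0.108 1.563
endloop
endfacet
facet normal 0.365 -0.239 0.900
outer loop
vertex 1.329 -0.542 1.709
vertex 1.972 -0.108 1.563
vertex 1.343 0.222 1.906
endloop
endfacet
facet normal -0.562 0.423 0.711
outer loop
vertex 0.696 -0.089 1.58
vertex 1.343 0.222 1.906
vertex 0.947 0.623 1.355
endloop
endfacet
facet normal -0.941 -0.331 -0.076
outer loop
vertex 0.924 -0.612 1.035
vertex 0.696 -0.089 1.58
vertex 0.688 0.108 0.817
endloop
endfacet
facet normal -0.019 -0.815 -0.580
outer loop
vertex 1.713 -0.623 1.025
vertex 0.924 -0.612 1.035
vertex 1.317 -0.222 0.474
endloop
endfacet
facet normal 0.928 -0.359 -0.103
outer loop
vertex 1.972 -0.108 1.563
vertex 1.713 -0.623 1.025
vertex 1.964 0.089 0.8
endloop
endfacet
facet normal 0.592 0.405 0.697
outer loop
vertex 1.343 0.222 1.906
vertex 1.972 -0.108 1.563
vertex 1.736 0.612 1.345
endloop
endfacet
facet normal -0.276 -0.266 -0.924
outer loop
vertex -1.227 1.927 -2.062
vertex -1.968 2.55 -2.02
vertex -1.108 2.842 -2.361
endloop
endfacet
facet normal 0.971 -0.050 0.232
outer loop
vertex -1.227 1.927 -2.062
vertex -1.108 2.842 -2.361
vertex -1.532 2.97 -0.56
endloop
endfacet
facet normal -0.276 -0.265 -0.924
outer loop
vertex -1.108 2.842 -2.361
vertex -1.968 2.55 -2.02
vertex -1.85 3.466 -2.318
endloop
endfacet
facet normal 0.644 0.759 0.098
outer loop
vertex -1.108 2.842 -2.361
vertex -1.85 3.466 -2.318
vertex -1.532 2.97 -0.56
endloop
endfacet
facet normal -0.276 -0.265 -0.924
outer loop
vertex -1.85 3.466 -2.318
vertex -1.968 2.55 -2.02
vertex -2.71 3.174 -1.977
endloop
endfacet
facet normal -0.198 0.933 0.299
outer loop
vertex -1.85 3.466 -2.318
vertex -2.71 3.174 -1.977
vertex -1.532 2.97 -0.56
endloop
endfacet
facet normal -0.277 -0.266 -0.923
outer loop
vertex -2.71 3.174 -1.977
vertex -1.968 2.55 -2.02
vertex -2.828 2.258 -1.678
endloop
endfacet
facet normal -0.712 0.299 0.635
outer loop
vertex -2.71 3.174 -1.977
vertex -2.828 2.258 -1.678
vertex -1.532 2.97 -0.56
endloop
endfacet
facet normal -0.277 -0.266 -0.923
outer loop
vertex -2.828 2.258 -1.678
vertex -1.968 2.55 -2.02
vertex -2.086 1.635 -1.721
endloop
endfacet
facet normal -0.384 -0.510 0.770
outer loop
vertex -2.828 2.258 -1.678
vertex -2.086 1.635 -1.721
vertex -1.532 2.97 -0.56
endloop
endfacet
facet normal -0.276 -0.266 -0.924
outer loop
vertex -2.086 1.635 -1.721
vertex -1.968 2.55 -2.02
vertex -1.227 1.927 -2.062
endloop
endfacet
facet normal 0.458 -0.684 0.568
outer loop
vertex -2.086 1.635 -1.721
vertex -1.227 1.927 -2.062
vertex -1.532 2.97 -0.56
endloop
endfacet

endsolid


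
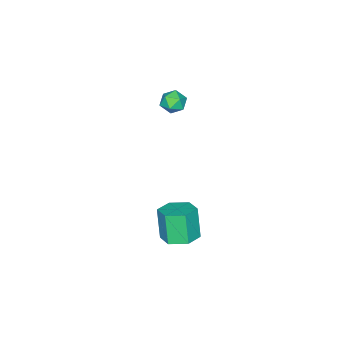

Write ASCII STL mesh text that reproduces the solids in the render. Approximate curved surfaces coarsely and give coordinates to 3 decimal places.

solid 
facet normal -0.934 0.225 -0.278
outer loop
vertex -3.191 -3.204 -1.164
vertex -3.48 -3.724 -0.614
vertex -3.354 -2.95 -0.412
endloop
endfacet
facet normal -0.499 0.783 -0.372
outer loop
vertex -3.191 -3.204 -1.164
vertex -3.354 -2.95 -0.412
vertex -2.681 -2.7 -0.788
endloop
endfacet
facet normal 0.026 0.581 -0.813
outer loop
vertex -3.191 -3.204 -1.164
vertex -2.681 -2.7 -0.788
vertex -2.392 -3.319 -1.221
endloop
endfacet
facet normal -0.085 -0.101 -0.991
outer loop
vertex -3.191 -3.204 -1.164
vertex -2.392 -3.319 -1.221
vertex -2.885 -3.952 -1.114
endloop
endfacet
facet normal -0.678 -0.322 -0.661
outer loop
vertex -3.191 -3.204 -1.164
vertex -2.885 -3.952 -1.114
vertex -3.48 -3.724 -0.614
endloop
endfacet
facet normal -0.207 0.944 0.258
outer loop
vertex -2.681 -2.7 -0.788
vertex -3.354 -2.95 -0.412
vertex -2.655 -2.908 -0.006
endloop
endfacet
facet normal -0.910 0.041 0.412
outer loop
vertex -3.354 -2.95 -0.412
vertex -3.48 -3.724 -0.614
vertex -3.148 -3.541 0.101
endloop
endfacet
facet normal -0.497 -0.842 -0.208
outer loop
vertex -3.48 -3.724 -0.614
vertex -2.885 -3.952 -1.114
vertex -2.859 -4.16 -0.332
endloop
endfacet
facet normal 0.461 -0.485 -0.743
outer loop
vertex -2.885 -3.952 -1.114
vertex -2.392 -3.319 -1.221
vertex -2.186 -3.91 -0.708
endloop
endfacet
facet normal 0.641 0.618 -0.456
outer loop
vertex -2.392 -3.319 -1.221
vertex -2.681 -2.7 -0.788
vertex -2.06 -3.136 -0.506
endloop
endfacet
facet normal 0.085 0.101 0.991
outer loop
vertex -2.349 -3.656 0.044
vertex -2.655 -2.908 -0.006
vertex -3.148 -3.541 0.101
endloop
endfacet
facet normal -0.026 -0.581 0.813
outer loop
vertex -2.349 -3.656 0.044
vertex -3.148 -3.541 0.101
vertex -2.859 -4.16 -0.332
endloop
endfacet
facet normal 0.499 -0.783 0.372
outer loop
vertex -2.349 -3.656 0.044
vertex -2.859 -4.16 -0.332
vertex -2.186 -3.91 -0.708
endloop
endfacet
facet normal 0.934 -0.225 0.278
outer loop
vertex -2.349 -3.656 0.044
vertex -2.186 -3.91 -0.708
vertex -2.06 -3.136 -0.506
endloop
endfacet
facet normal 0.678 0.322 0.661
outer loop
vertex -2.349 -3.656 0.044
vertex -2.06 -3.136 -0.506
vertex -2.655 -2.908 -0.006
endloop
endfacet
facet normal -0.461 0.485 0.743
outer loop
vertex -3.148 -3.541 0.101
vertex -2.655 -2.908 -0.006
vertex -3.354 -2.95 -0.412
endloop
endfacet
facet normal -0.641 -0.618 0.456
outer loop
vertex -2.859 -4.16 -0.332
vertex -3.148 -3.541 0.101
vertex -3.48 -3.724 -0.614
endloop
endfacet
facet normal 0.207 -0.944 -0.258
outer loop
vertex -2.186 -3.91 -0.708
vertex -2.859 -4.16 -0.332
vertex -2.885 -3.952 -1.114
endloop
endfacet
facet normal 0.910 -0.041 -0.412
outer loop
vertex -2.06 -3.136 -0.506
vertex -2.186 -3.91 -0.708
vertex -2.392 -3.319 -1.221
endloop
endfacet
facet normal 0.497 0.842 0.208
outer loop
vertex -2.655 -2.908 -0.006
vertex -2.06 -3.136 -0.506
vertex -2.681 -2.7 -0.788
endloop
endfacet
facet normal 0.212 0.256 -0.943
outer loop
vertex 5.16 2.033 -3.445
vertex 4.164 2.055 -3.663
vertex 4.631 2.897 -3.329
endloop
endfacet
facet normal 0.828 0.465 0.312
outer loop
vertex 5.16 2.033 -3.445
vertex 4.631 2.897 -3.329
vertex 4.773 1.564 -1.719
endloop
endfacet
facet normal 0.828 0.465 0.312
outer loop
vertex 4.773 1.564 -1.719
vertex 4.631 2.897 -3.329
vertex 4.244 2.428 -1.603
endloop
endfacet
facet normal -0.212 -0.256 0.943
outer loop
vertex 4.773 1.564 -1.719
vertex 4.244 2.428 -1.603
vertex 3.776 1.585 -1.937
endloop
endfacet
facet normal 0.212 0.256 -0.943
outer loop
vertex 4.631 2.897 -3.329
vertex 4.164 2.055 -3.663
vertex 3.635 2.919 -3.547
endloop
endfacet
facet normal -0.034 0.966 0.255
outer loop
vertex 4.631 2.897 -3.329
vertex 3.635 2.919 -3.547
vertex 4.244 2.428 -1.603
endloop
endfacet
facet normal -0.034 0.966 0.255
outer loop
vertex 4.244 2.428 -1.603
vertex 3.635 2.919 -3.547
vertex 3.248 2.45 -1.821
endloop
endfacet
facet normal -0.212 -0.256 0.943
outer loop
vertex 4.244 2.428 -1.603
vertex 3.248 2.45 -1.821
vertex 3.776 1.585 -1.937
endloop
endfacet
facet normal 0.212 0.256 -0.943
outer loop
vertex 3.635 2.919 -3.547
vertex 4.164 2.055 -3.663
vertex 3.167 2.076 -3.881
endloop
endfacet
facet normal -0.863 0.502 -0.057
outer loop
vertex 3.635 2.919 -3.547
vertex 3.167 2.076 -3.881
vertex 3.248 2.45 -1.821
endloop
endfacet
facet normal -0.863 0.502 -0.057
outer loop
vertex 3.248 2.45 -1.821
vertex 3.167 2.076 -3.881
vertex 2.78 1.607 -2.155
endloop
endfacet
facet normal -0.212 -0.256 0.943
outer loop
vertex 3.248 2.45 -1.821
vertex 2.78 1.607 -2.155
vertex 3.776 1.585 -1.937
endloop
endfacet
facet normal 0.212 0.256 -0.943
outer loop
vertex 3.167 2.076 -3.881
vertex 4.164 2.055 -3.663
vertex 3.696 1.212 -3.997
endloop
endfacet
facet normal -0.828 -0.465 -0.312
outer loop
vertex 3.167 2.076 -3.881
vertex 3.696 1.212 -3.997
vertex 2.78 1.607 -2.155
endloop
endfacet
facet normal -0.828 -0.465 -0.312
outer loop
vertex 2.78 1.607 -2.155
vertex 3.696 1.212 -3.997
vertex 3.309 0.743 -2.271
endloop
endfacet
facet normal -0.212 -0.256 0.943
outer loop
vertex 2.78 1.607 -2.155
vertex 3.309 0.743 -2.271
vertex 3.776 1.585 -1.937
endloop
endfacet
facet normal 0.212 0.256 -0.943
outer loop
vertex 3.696 1.212 -3.997
vertex 4.164 2.055 -3.663
vertex 4.692 1.19 -3.779
endloop
endfacet
facet normal 0.034 -0.966 -0.255
outer loop
vertex 3.696 1.212 -3.997
vertex 4.692 1.19 -3.779
vertex 3.309 0.743 -2.271
endloop
endfacet
facet normal 0.034 -0.966 -0.255
outer loop
vertex 3.309 0.743 -2.271
vertex 4.692 1.19 -3.779
vertex 4.305 0.721 -2.053
endloop
endfacet
facet normal -0.212 -0.256 0.943
outer loop
vertex 3.309 0.743 -2.271
vertex 4.305 0.721 -2.053
vertex 3.776 1.585 -1.937
endloop
endfacet
facet normal 0.212 0.256 -0.943
outer loop
vertex 4.692 1.19 -3.779
vertex 4.164 2.055 -3.663
vertex 5.16 2.033 -3.445
endloop
endfacet
facet normal 0.863 -0.502 0.057
outer loop
vertex 4.692 1.19 -3.779
vertex 5.16 2.033 -3.445
vertex 4.305 0.721 -2.053
endloop
endfacet
facet normal 0.863 -0.502 0.057
outer loop
vertex 4.305 0.721 -2.053
vertex 5.16 2.033 -3.445
vertex 4.773 1.564 -1.719
endloop
endfacet
facet normal -0.212 -0.256 0.943
outer loop
vertex 4.305 0.721 -2.053
vertex 4.773 1.564 -1.719
vertex 3.776 1.585 -1.937
endloop
endfacet

endsolid


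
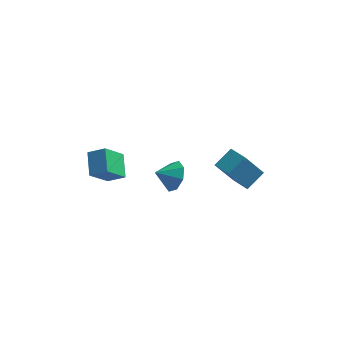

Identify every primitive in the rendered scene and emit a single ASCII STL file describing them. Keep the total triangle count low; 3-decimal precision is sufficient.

solid 
facet normal -0.484 -0.273 0.831
outer loop
vertex 3.957 -0.317 2.551
vertex 2.939 0.682 2.286
vertex 3.178 -1.318 1.768
endloop
endfacet
facet normal 0.701 -0.689 0.183
outer loop
vertex 4.201 -0.742 0.014
vertex 3.957 -0.317 2.551
vertex 3.178 -1.318 1.768
endloop
endfacet
facet normal -0.485 -0.273 0.831
outer loop
vertex 3.178 -1.318 1.768
vertex 2.939 0.682 2.286
vertex 2.161 -0.319 1.503
endloop
endfacet
facet normal -0.523 -0.671 -0.525
outer loop
vertex 2.161 -0.319 1.503
vertex 4.201 -0.742 0.014
vertex 3.178 -1.318 1.768
endloop
endfacet
facet normal 0.522 0.672 0.525
outer loop
vertex 3.957 -0.317 2.551
vertex 3.962 1.258 0.532
vertex 2.939 0.682 2.286
endloop
endfacet
facet normal 0.702 -0.688 0.183
outer loop
vertex 4.979 0.259 0.797
vertex 3.957 -0.317 2.551
vertex 4.201 -0.742 0.014
endloop
endfacet
facet normal 0.523 0.672 0.525
outer loop
vertex 4.979 0.259 0.797
vertex 3.962 1.258 0.532
vertex 3.957 -0.317 2.551
endloop
endfacet
facet normal -0.702 0.689 -0.183
outer loop
vertex 2.939 0.682 2.286
vertex 3.962 1.258 0.532
vertex 2.161 -0.319 1.503
endloop
endfacet
facet normal -0.523 -0.672 -0.525
outer loop
vertex 3.183 0.257 -0.251
vertex 4.201 -0.742 0.014
vertex 2.161 -0.319 1.503
endloop
endfacet
facet normal -0.702 0.689 -0.183
outer loop
vertex 2.161 -0.319 1.503
vertex 3.962 1.258 0.532
vertex 3.183 0.257 -0.251
endloop
endfacet
facet normal 0.485 0.273 -0.831
outer loop
vertex 3.183 0.257 -0.251
vertex 4.979 0.259 0.797
vertex 4.201 -0.742 0.014
endloop
endfacet
facet normal 0.485 0.273 -0.831
outer loop
vertex 3.962 1.258 0.532
vertex 4.979 0.259 0.797
vertex 3.183 0.257 -0.251
endloop
endfacet
facet normal 0.762 0.415 -0.497
outer loop
vertex 0.762 -2.341 2.834
vertex 0.176 -2.351 1.927
vertex 0.321 -1.649 2.735
endloop
endfacet
facet normal -0.173 0.030 0.984
outer loop
vertex 0.762 -2.341 2.834
vertex 0.321 -1.649 2.735
vertex -0.816 -2.889 2.573
endloop
endfacet
facet normal 0.762 0.415 -0.497
outer loop
vertex 0.321 -1.649 2.735
vertex 0.176 -2.351 1.927
vertex -0.205 -1.368 2.163
endloop
endfacet
facet normal -0.557 0.417 0.718
outer loop
vertex 0.321 -1.649 2.735
vertex -0.205 -1.368 2.163
vertex -0.816 -2.889 2.573
endloop
endfacet
facet normal 0.763 0.415 -0.496
outer loop
vertex -0.205 -1.368 2.163
vertex 0.176 -2.351 1.927
vertex -0.508 -1.662 1.452
endloop
endfacet
facet normal -0.887 0.412 0.208
outer loop
vertex -0.205 -1.368 2.163
vertex -0.508 -1.662 1.452
vertex -0.816 -2.889 2.573
endloop
endfacet
facet normal 0.762 0.414 -0.498
outer loop
vertex -0.508 -1.662 1.452
vertex 0.176 -2.351 1.927
vertex -0.411 -2.36 1.02
endloop
endfacet
facet normal -0.969 0.018 -0.247
outer loop
vertex -0.508 -1.662 1.452
vertex -0.411 -2.36 1.02
vertex -0.816 -2.889 2.573
endloop
endfacet
facet normal 0.762 0.415 -0.497
outer loop
vertex -0.411 -2.36 1.02
vertex 0.176 -2.351 1.927
vertex 0.03 -3.052 1.119
endloop
endfacet
facet normal -0.755 -0.535 -0.379
outer loop
vertex -0.411 -2.36 1.02
vertex 0.03 -3.052 1.119
vertex -0.816 -2.889 2.573
endloop
endfacet
facet normal 0.762 0.414 -0.497
outer loop
vertex 0.03 -3.052 1.119
vertex 0.176 -2.351 1.927
vertex 0.556 -3.333 1.691
endloop
endfacet
facet normal -0.371 -0.922 -0.112
outer loop
vertex 0.03 -3.052 1.119
vertex 0.556 -3.333 1.691
vertex -0.816 -2.889 2.573
endloop
endfacet
facet normal 0.763 0.414 -0.496
outer loop
vertex 0.556 -3.333 1.691
vertex 0.176 -2.351 1.927
vertex 0.859 -3.039 2.402
endloop
endfacet
facet normal -0.042 -0.917 0.397
outer loop
vertex 0.556 -3.333 1.691
vertex 0.859 -3.039 2.402
vertex -0.816 -2.889 2.573
endloop
endfacet
facet normal 0.763 0.414 -0.497
outer loop
vertex 0.859 -3.039 2.402
vertex 0.176 -2.351 1.927
vertex 0.762 -2.341 2.834
endloop
endfacet
facet normal 0.040 -0.522 0.852
outer loop
vertex 0.859 -3.039 2.402
vertex 0.762 -2.341 2.834
vertex -0.816 -2.889 2.573
endloop
endfacet
facet normal -0.876 0.011 -0.481
outer loop
vertex -4.256 -4.453 3.074
vertex -4.69 -3.112 3.894
vertex -3.482 -3.355 1.689
endloop
endfacet
facet normal 0.266 -0.822 -0.503
outer loop
vertex -2.43 -3.368 2.266
vertex -4.256 -4.453 3.074
vertex -3.482 -3.355 1.689
endloop
endfacet
facet normal -0.876 0.010 -0.481
outer loop
vertex -3.482 -3.355 1.689
vertex -4.69 -3.112 3.894
vertex -3.916 -2.014 2.508
endloop
endfacet
facet normal 0.401 0.568 -0.718
outer loop
vertex -3.916 -2.014 2.508
vertex -2.43 -3.368 2.266
vertex -3.482 -3.355 1.689
endloop
endfacet
facet normal -0.401 -0.569 0.718
outer loop
vertex -4.256 -4.453 3.074
vertex -3.638 -3.125 4.471
vertex -4.69 -3.112 3.894
endloop
endfacet
facet normal 0.266 -0.822 -0.503
outer loop
vertex -3.204 -4.466 3.652
vertex -4.256 -4.453 3.074
vertex -2.43 -3.368 2.266
endloop
endfacet
facet normal -0.402 -0.568 0.718
outer loop
vertex -3.204 -4.466 3.652
vertex -3.638 -3.125 4.471
vertex -4.256 -4.453 3.074
endloop
endfacet
facet normal -0.266 0.822 0.503
outer loop
vertex -4.69 -3.112 3.894
vertex -3.638 -3.125 4.471
vertex -3.916 -2.014 2.508
endloop
endfacet
facet normal 0.401 0.569 -0.718
outer loop
vertex -2.864 -2.027 3.086
vertex -2.43 -3.368 2.266
vertex -3.916 -2.014 2.508
endloop
endfacet
facet normal -0.266 0.822 0.503
outer loop
vertex -3.916 -2.014 2.508
vertex -3.638 -3.125 4.471
vertex -2.864 -2.027 3.086
endloop
endfacet
facet normal 0.877 -0.011 0.481
outer loop
vertex -2.864 -2.027 3.086
vertex -3.204 -4.466 3.652
vertex -2.43 -3.368 2.266
endloop
endfacet
facet normal 0.876 -0.010 0.481
outer loop
vertex -3.638 -3.125 4.471
vertex -3.204 -4.466 3.652
vertex -2.864 -2.027 3.086
endloop
endfacet

endsolid


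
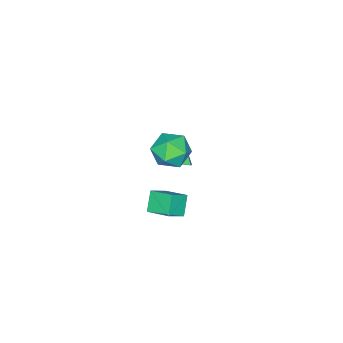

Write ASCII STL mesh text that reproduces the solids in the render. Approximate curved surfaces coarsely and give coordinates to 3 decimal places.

solid 
facet normal -0.265 -0.180 0.947
outer loop
vertex 1.462 1.962 4.146
vertex 1.83 0.958 4.058
vertex 2.483 1.741 4.39
endloop
endfacet
facet normal -0.095 0.507 0.857
outer loop
vertex 1.462 1.962 4.146
vertex 2.483 1.741 4.39
vertex 2.243 2.629 3.838
endloop
endfacet
facet normal -0.523 0.776 0.353
outer loop
vertex 1.462 1.962 4.146
vertex 2.243 2.629 3.838
vertex 1.442 2.395 3.164
endloop
endfacet
facet normal -0.958 0.255 0.132
outer loop
vertex 1.462 1.962 4.146
vertex 1.442 2.395 3.164
vertex 1.186 1.362 3.3
endloop
endfacet
facet normal -0.799 -0.336 0.499
outer loop
vertex 1.462 1.962 4.146
vertex 1.186 1.362 3.3
vertex 1.83 0.958 4.058
endloop
endfacet
facet normal 0.575 0.538 0.616
outer loop
vertex 2.243 2.629 3.838
vertex 2.483 1.741 4.39
vertex 3.094 2.038 3.56
endloop
endfacet
facet normal 0.300 -0.574 0.762
outer loop
vertex 2.483 1.741 4.39
vertex 1.83 0.958 4.058
vertex 2.838 1.005 3.696
endloop
endfacet
facet normal -0.562 -0.826 0.037
outer loop
vertex 1.83 0.958 4.058
vertex 1.186 1.362 3.3
vertex 2.037 0.771 3.022
endloop
endfacet
facet normal -0.820 0.130 -0.557
outer loop
vertex 1.186 1.362 3.3
vertex 1.442 2.395 3.164
vertex 1.797 1.659 2.47
endloop
endfacet
facet normal -0.117 0.973 -0.199
outer loop
vertex 1.442 2.395 3.164
vertex 2.243 2.629 3.838
vertex 2.45 2.442 2.802
endloop
endfacet
facet normal 0.958 -0.255 -0.132
outer loop
vertex 2.818 1.438 2.714
vertex 3.094 2.038 3.56
vertex 2.838 1.005 3.696
endloop
endfacet
facet normal 0.523 -0.776 -0.353
outer loop
vertex 2.818 1.438 2.714
vertex 2.838 1.005 3.696
vertex 2.037 0.771 3.022
endloop
endfacet
facet normal 0.095 -0.507 -0.857
outer loop
vertex 2.818 1.438 2.714
vertex 2.037 0.771 3.022
vertex 1.797 1.659 2.47
endloop
endfacet
facet normal 0.265 0.180 -0.947
outer loop
vertex 2.818 1.438 2.714
vertex 1.797 1.659 2.47
vertex 2.45 2.442 2.802
endloop
endfacet
facet normal 0.799 0.336 -0.499
outer loop
vertex 2.818 1.438 2.714
vertex 2.45 2.442 2.802
vertex 3.094 2.038 3.56
endloop
endfacet
facet normal 0.820 -0.130 0.557
outer loop
vertex 2.838 1.005 3.696
vertex 3.094 2.038 3.56
vertex 2.483 1.741 4.39
endloop
endfacet
facet normal 0.117 -0.973 0.199
outer loop
vertex 2.037 0.771 3.022
vertex 2.838 1.005 3.696
vertex 1.83 0.958 4.058
endloop
endfacet
facet normal -0.575 -0.538 -0.616
outer loop
vertex 1.797 1.659 2.47
vertex 2.037 0.771 3.022
vertex 1.186 1.362 3.3
endloop
endfacet
facet normal -0.300 0.574 -0.762
outer loop
vertex 2.45 2.442 2.802
vertex 1.797 1.659 2.47
vertex 1.442 2.395 3.164
endloop
endfacet
facet normal 0.562 0.826 -0.037
outer loop
vertex 3.094 2.038 3.56
vertex 2.45 2.442 2.802
vertex 2.243 2.629 3.838
endloop
endfacet
facet normal -0.609 -0.270 0.746
outer loop
vertex 3.908 1.814 1.811
vertex 3.916 3.063 2.269
vertex 3.043 2.048 1.189
endloop
endfacet
facet normal -0.007 -0.939 -0.344
outer loop
vertex 3.744 2.357 0.331
vertex 3.908 1.814 1.811
vertex 3.043 2.048 1.189
endloop
endfacet
facet normal -0.610 -0.269 0.746
outer loop
vertex 3.043 2.048 1.189
vertex 3.916 3.063 2.269
vertex 3.052 3.297 1.647
endloop
endfacet
facet normal -0.793 0.215 -0.570
outer loop
vertex 3.052 3.297 1.647
vertex 3.744 2.357 0.331
vertex 3.043 2.048 1.189
endloop
endfacet
facet normal 0.793 -0.214 0.571
outer loop
vertex 3.908 1.814 1.811
vertex 4.617 3.372 1.411
vertex 3.916 3.063 2.269
endloop
endfacet
facet normal -0.007 -0.939 -0.344
outer loop
vertex 4.608 2.123 0.953
vertex 3.908 1.814 1.811
vertex 3.744 2.357 0.331
endloop
endfacet
facet normal 0.793 -0.215 0.570
outer loop
vertex 4.608 2.123 0.953
vertex 4.617 3.372 1.411
vertex 3.908 1.814 1.811
endloop
endfacet
facet normal 0.007 0.939 0.344
outer loop
vertex 3.916 3.063 2.269
vertex 4.617 3.372 1.411
vertex 3.052 3.297 1.647
endloop
endfacet
facet normal -0.793 0.214 -0.570
outer loop
vertex 3.752 3.606 0.789
vertex 3.744 2.357 0.331
vertex 3.052 3.297 1.647
endloop
endfacet
facet normal 0.007 0.939 0.344
outer loop
vertex 3.052 3.297 1.647
vertex 4.617 3.372 1.411
vertex 3.752 3.606 0.789
endloop
endfacet
facet normal 0.610 0.269 -0.745
outer loop
vertex 3.752 3.606 0.789
vertex 4.608 2.123 0.953
vertex 3.744 2.357 0.331
endloop
endfacet
facet normal 0.609 0.269 -0.746
outer loop
vertex 4.617 3.372 1.411
vertex 4.608 2.123 0.953
vertex 3.752 3.606 0.789
endloop
endfacet
facet normal 0.642 0.269 -0.718
outer loop
vertex -1.993 -0.892 -2.695
vertex -2.443 -1.133 -3.188
vertex -2.483 -0.459 -2.971
endloop
endfacet
facet normal 0.045 0.572 0.819
outer loop
vertex -1.993 -0.892 -2.695
vertex -2.483 -0.459 -2.971
vertex -3.337 -1.507 -2.192
endloop
endfacet
facet normal 0.644 0.269 -0.716
outer loop
vertex -2.483 -0.459 -2.971
vertex -2.443 -1.133 -3.188
vertex -2.932 -0.7 -3.465
endloop
endfacet
facet normal -0.654 0.715 0.245
outer loop
vertex -2.483 -0.459 -2.971
vertex -2.932 -0.7 -3.465
vertex -3.337 -1.507 -2.192
endloop
endfacet
facet normal 0.644 0.269 -0.717
outer loop
vertex -2.932 -0.7 -3.465
vertex -2.443 -1.133 -3.188
vertex -2.892 -1.375 -3.682
endloop
endfacet
facet normal -0.958 0.034 -0.283
outer loop
vertex -2.932 -0.7 -3.465
vertex -2.892 -1.375 -3.682
vertex -3.337 -1.507 -2.192
endloop
endfacet
facet normal 0.644 0.269 -0.717
outer loop
vertex -2.892 -1.375 -3.682
vertex -2.443 -1.133 -3.188
vertex -2.403 -1.808 -3.405
endloop
endfacet
facet normal -0.565 -0.790 -0.239
outer loop
vertex -2.892 -1.375 -3.682
vertex -2.403 -1.808 -3.405
vertex -3.337 -1.507 -2.192
endloop
endfacet
facet normal 0.643 0.269 -0.717
outer loop
vertex -2.403 -1.808 -3.405
vertex -2.443 -1.133 -3.188
vertex -1.953 -1.567 -2.911
endloop
endfacet
facet normal 0.133 -0.933 0.334
outer loop
vertex -2.403 -1.808 -3.405
vertex -1.953 -1.567 -2.911
vertex -3.337 -1.507 -2.192
endloop
endfacet
facet normal 0.643 0.268 -0.718
outer loop
vertex -1.953 -1.567 -2.911
vertex -2.443 -1.133 -3.188
vertex -1.993 -0.892 -2.695
endloop
endfacet
facet normal 0.438 -0.250 0.864
outer loop
vertex -1.953 -1.567 -2.911
vertex -1.993 -0.892 -2.695
vertex -3.337 -1.507 -2.192
endloop
endfacet

endsolid


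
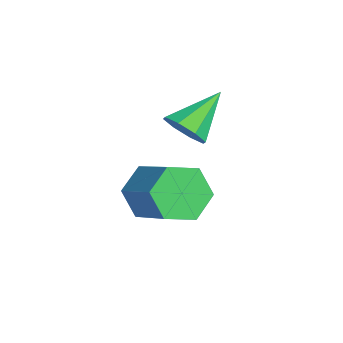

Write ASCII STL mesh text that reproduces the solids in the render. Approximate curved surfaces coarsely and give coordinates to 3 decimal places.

solid 
facet normal -0.818 -0.312 -0.483
outer loop
vertex 2.55 -4.633 -2.872
vertex 1.937 -3.967 -2.264
vertex 2.358 -3.614 -3.206
endloop
endfacet
facet normal 0.548 -0.166 -0.820
outer loop
vertex 2.55 -4.633 -2.872
vertex 2.358 -3.614 -3.206
vertex 4.055 -4.059 -1.983
endloop
endfacet
facet normal 0.548 -0.165 -0.820
outer loop
vertex 4.055 -4.059 -1.983
vertex 2.358 -3.614 -3.206
vertex 3.863 -3.039 -2.317
endloop
endfacet
facet normal 0.818 0.312 0.483
outer loop
vertex 4.055 -4.059 -1.983
vertex 3.863 -3.039 -2.317
vertex 3.443 -3.393 -1.376
endloop
endfacet
facet normal -0.818 -0.312 -0.483
outer loop
vertex 2.358 -3.614 -3.206
vertex 1.937 -3.967 -2.264
vertex 1.745 -2.948 -2.598
endloop
endfacet
facet normal 0.121 0.728 -0.675
outer loop
vertex 2.358 -3.614 -3.206
vertex 1.745 -2.948 -2.598
vertex 3.863 -3.039 -2.317
endloop
endfacet
facet normal 0.121 0.727 -0.676
outer loop
vertex 3.863 -3.039 -2.317
vertex 1.745 -2.948 -2.598
vertex 3.251 -2.373 -1.71
endloop
endfacet
facet normal 0.818 0.312 0.483
outer loop
vertex 3.863 -3.039 -2.317
vertex 3.251 -2.373 -1.71
vertex 3.443 -3.393 -1.376
endloop
endfacet
facet normal -0.818 -0.312 -0.482
outer loop
vertex 1.745 -2.948 -2.598
vertex 1.937 -3.967 -2.264
vertex 1.325 -3.301 -1.657
endloop
endfacet
facet normal -0.426 0.893 0.145
outer loop
vertex 1.745 -2.948 -2.598
vertex 1.325 -3.301 -1.657
vertex 3.251 -2.373 -1.71
endloop
endfacet
facet normal -0.426 0.893 0.145
outer loop
vertex 3.251 -2.373 -1.71
vertex 1.325 -3.301 -1.657
vertex 2.83 -2.727 -0.768
endloop
endfacet
facet normal 0.818 0.312 0.483
outer loop
vertex 3.251 -2.373 -1.71
vertex 2.83 -2.727 -0.768
vertex 3.443 -3.393 -1.376
endloop
endfacet
facet normal -0.818 -0.312 -0.483
outer loop
vertex 1.325 -3.301 -1.657
vertex 1.937 -3.967 -2.264
vertex 1.517 -4.321 -1.323
endloop
endfacet
facet normal -0.548 0.165 0.820
outer loop
vertex 1.325 -3.301 -1.657
vertex 1.517 -4.321 -1.323
vertex 2.83 -2.727 -0.768
endloop
endfacet
facet normal -0.548 0.166 0.820
outer loop
vertex 2.83 -2.727 -0.768
vertex 1.517 -4.321 -1.323
vertex 3.022 -3.746 -0.434
endloop
endfacet
facet normal 0.818 0.312 0.483
outer loop
vertex 2.83 -2.727 -0.768
vertex 3.022 -3.746 -0.434
vertex 3.443 -3.393 -1.376
endloop
endfacet
facet normal -0.818 -0.312 -0.483
outer loop
vertex 1.517 -4.321 -1.323
vertex 1.937 -3.967 -2.264
vertex 2.129 -4.987 -1.93
endloop
endfacet
facet normal -0.121 -0.727 0.676
outer loop
vertex 1.517 -4.321 -1.323
vertex 2.129 -4.987 -1.93
vertex 3.022 -3.746 -0.434
endloop
endfacet
facet normal -0.120 -0.728 0.675
outer loop
vertex 3.022 -3.746 -0.434
vertex 2.129 -4.987 -1.93
vertex 3.635 -4.412 -1.042
endloop
endfacet
facet normal 0.818 0.312 0.483
outer loop
vertex 3.022 -3.746 -0.434
vertex 3.635 -4.412 -1.042
vertex 3.443 -3.393 -1.376
endloop
endfacet
facet normal -0.818 -0.312 -0.483
outer loop
vertex 2.129 -4.987 -1.93
vertex 1.937 -3.967 -2.264
vertex 2.55 -4.633 -2.872
endloop
endfacet
facet normal 0.426 -0.893 -0.145
outer loop
vertex 2.129 -4.987 -1.93
vertex 2.55 -4.633 -2.872
vertex 3.635 -4.412 -1.042
endloop
endfacet
facet normal 0.426 -0.893 -0.145
outer loop
vertex 3.635 -4.412 -1.042
vertex 2.55 -4.633 -2.872
vertex 4.055 -4.059 -1.983
endloop
endfacet
facet normal 0.818 0.312 0.482
outer loop
vertex 3.635 -4.412 -1.042
vertex 4.055 -4.059 -1.983
vertex 3.443 -3.393 -1.376
endloop
endfacet
facet normal 0.401 -0.700 -0.591
outer loop
vertex 3.062 -2.595 0.529
vertex 2.457 -3.111 0.73
vertex 2.57 -2.55 0.142
endloop
endfacet
facet normal 0.285 0.924 -0.255
outer loop
vertex 3.062 -2.595 0.529
vertex 2.57 -2.55 0.142
vertex 1.723 -1.829 1.81
endloop
endfacet
facet normal 0.402 -0.700 -0.591
outer loop
vertex 2.57 -2.55 0.142
vertex 2.457 -3.111 0.73
vertex 2.012 -2.834 0.099
endloop
endfacet
facet normal -0.356 0.778 -0.517
outer loop
vertex 2.57 -2.55 0.142
vertex 2.012 -2.834 0.099
vertex 1.723 -1.829 1.81
endloop
endfacet
facet normal 0.402 -0.700 -0.591
outer loop
vertex 2.012 -2.834 0.099
vertex 2.457 -3.111 0.73
vertex 1.715 -3.28 0.425
endloop
endfacet
facet normal -0.878 0.333 -0.344
outer loop
vertex 2.012 -2.834 0.099
vertex 1.715 -3.28 0.425
vertex 1.723 -1.829 1.81
endloop
endfacet
facet normal 0.402 -0.700 -0.590
outer loop
vertex 1.715 -3.28 0.425
vertex 2.457 -3.111 0.73
vertex 1.852 -3.627 0.93
endloop
endfacet
facet normal -0.975 -0.149 0.162
outer loop
vertex 1.715 -3.28 0.425
vertex 1.852 -3.627 0.93
vertex 1.723 -1.829 1.81
endloop
endfacet
facet normal 0.402 -0.700 -0.590
outer loop
vertex 1.852 -3.627 0.93
vertex 2.457 -3.111 0.73
vertex 2.344 -3.671 1.317
endloop
endfacet
facet normal -0.591 -0.388 0.707
outer loop
vertex 1.852 -3.627 0.93
vertex 2.344 -3.671 1.317
vertex 1.723 -1.829 1.81
endloop
endfacet
facet normal 0.401 -0.700 -0.591
outer loop
vertex 2.344 -3.671 1.317
vertex 2.457 -3.111 0.73
vertex 2.902 -3.388 1.36
endloop
endfacet
facet normal 0.049 -0.243 0.969
outer loop
vertex 2.344 -3.671 1.317
vertex 2.902 -3.388 1.36
vertex 1.723 -1.829 1.81
endloop
endfacet
facet normal 0.401 -0.700 -0.591
outer loop
vertex 2.902 -3.388 1.36
vertex 2.457 -3.111 0.73
vertex 3.2 -2.942 1.034
endloop
endfacet
facet normal 0.570 0.201 0.797
outer loop
vertex 2.902 -3.388 1.36
vertex 3.2 -2.942 1.034
vertex 1.723 -1.829 1.81
endloop
endfacet
facet normal 0.401 -0.700 -0.591
outer loop
vertex 3.2 -2.942 1.034
vertex 2.457 -3.111 0.73
vertex 3.062 -2.595 0.529
endloop
endfacet
facet normal 0.668 0.686 0.289
outer loop
vertex 3.2 -2.942 1.034
vertex 3.062 -2.595 0.529
vertex 1.723 -1.829 1.81
endloop
endfacet

endsolid
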